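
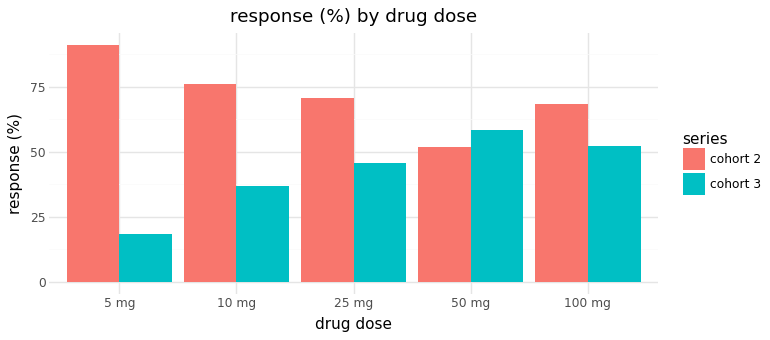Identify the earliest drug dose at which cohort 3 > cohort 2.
50 mg

25 mg: cohort 3 ≈ 50 vs cohort 2 ≈ 70 (not yet); 50 mg: cohort 3 ≈ 60 vs cohort 2 ≈ 50 (first crossover).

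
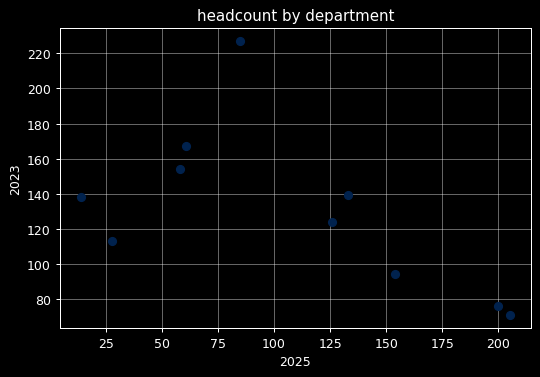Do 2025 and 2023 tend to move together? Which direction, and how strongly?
negative, moderate

Points are negatively correlated; moderate (|r| ≈ 0.6).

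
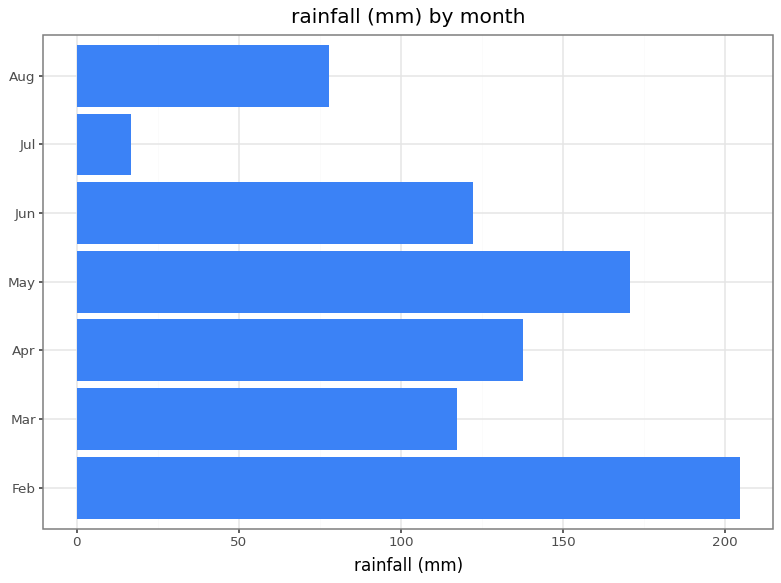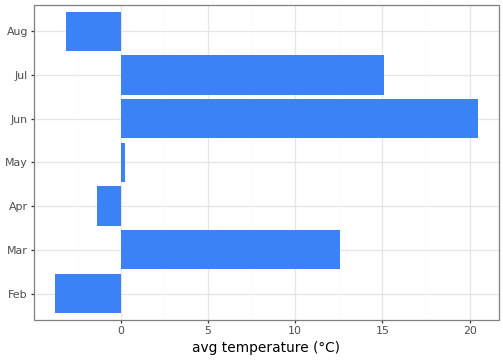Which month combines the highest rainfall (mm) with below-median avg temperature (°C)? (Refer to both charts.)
Chart 2 median avg temperature (°C) ≈ 0; below-median months: Feb, Apr, Aug. Among those, Feb has the highest rainfall (mm) (≈ 200).

Feb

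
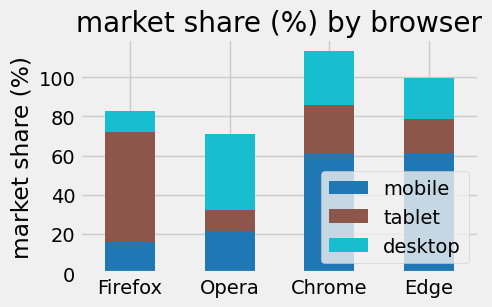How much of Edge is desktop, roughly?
≈ 20

desktop top ≈ 100, bottom ≈ 80; segment ≈ 20.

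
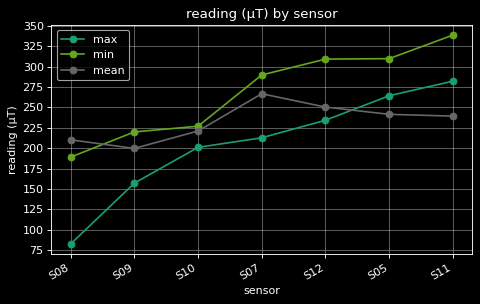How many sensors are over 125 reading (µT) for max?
6

Above 125: S09, S10, S07, S12, S05, S11.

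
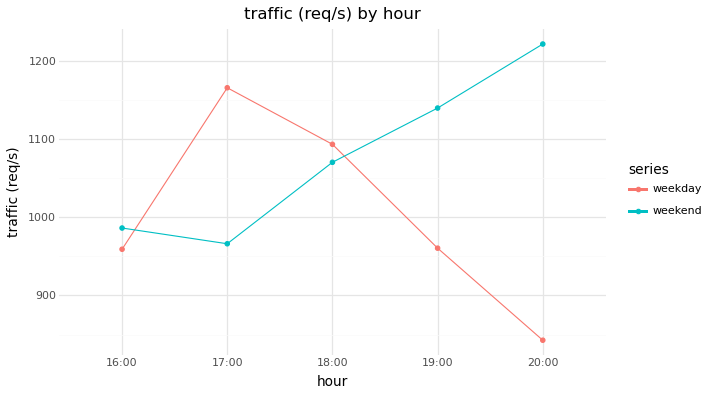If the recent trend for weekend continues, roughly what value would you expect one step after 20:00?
≈ 1275

Last three: 1050, 1150, 1200 → slope ≈ 75/step → next ≈ 1275.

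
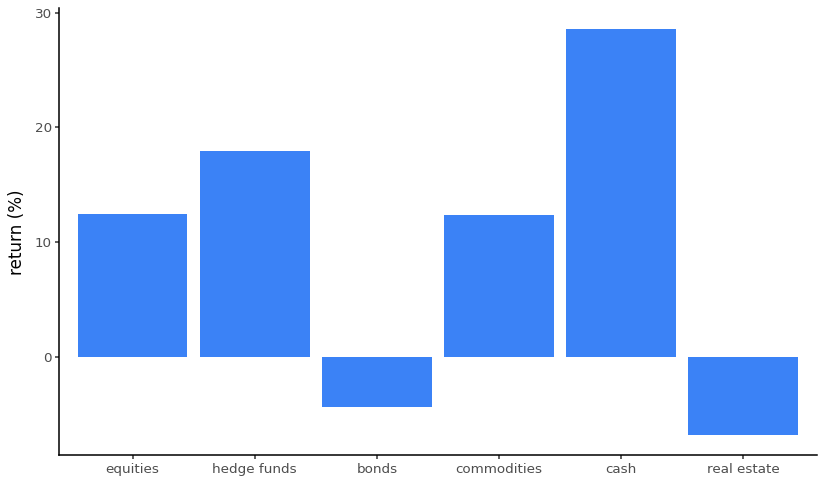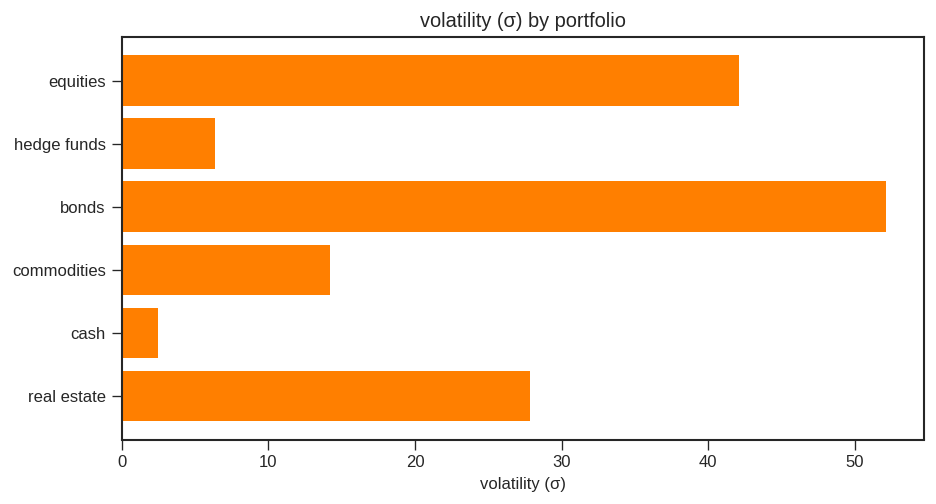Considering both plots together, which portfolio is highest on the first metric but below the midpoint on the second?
Chart 2 median volatility (σ) ≈ 20; below-median portfolios: hedge funds, commodities, cash. Among those, cash has the highest return (%) (≈ 30).

cash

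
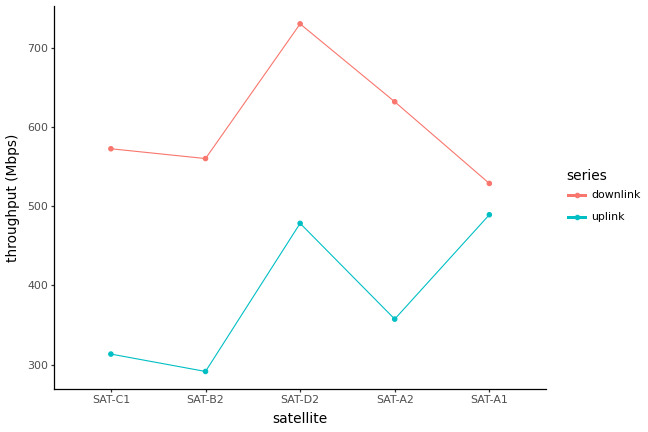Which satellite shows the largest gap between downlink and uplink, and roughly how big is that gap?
SAT-A2, ≈ 300 Mbps

SAT-A2: downlink ≈ 650, uplink ≈ 350 → gap ≈ 300. Next-largest (SAT-B2) is only ≈ 250.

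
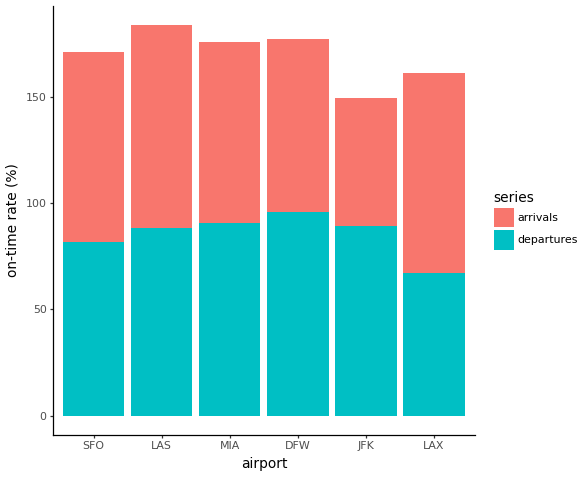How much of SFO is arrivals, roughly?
arrivals top ≈ 180, bottom ≈ 80; segment ≈ 100.

≈ 100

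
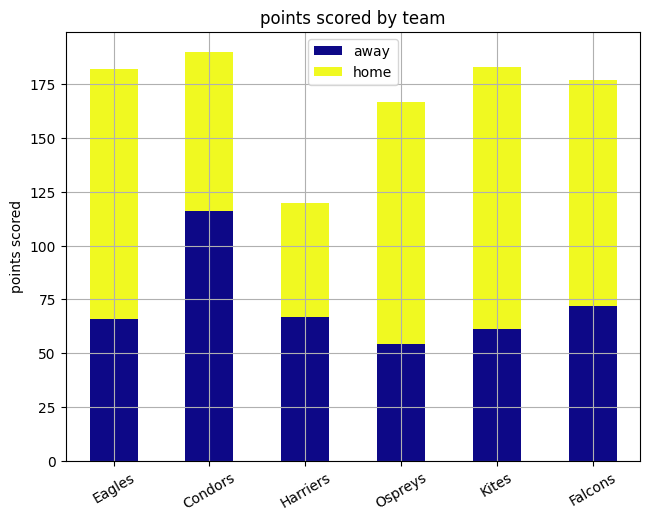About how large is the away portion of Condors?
away top ≈ 120, bottom ≈ 0; segment ≈ 120.

≈ 120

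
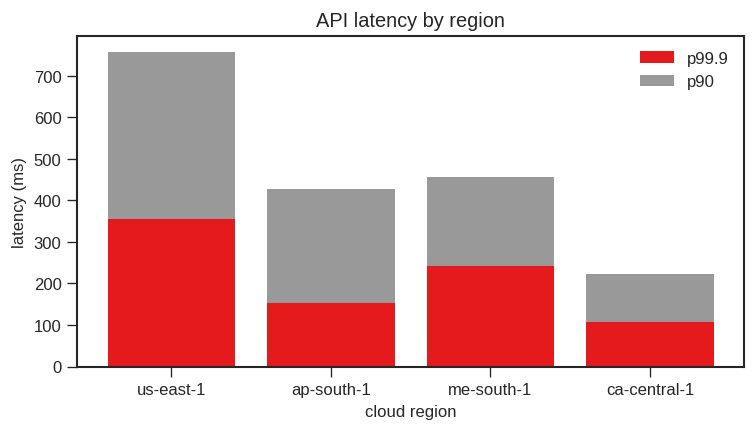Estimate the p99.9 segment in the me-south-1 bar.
≈ 200

p99.9 top ≈ 200, bottom ≈ 0; segment ≈ 200.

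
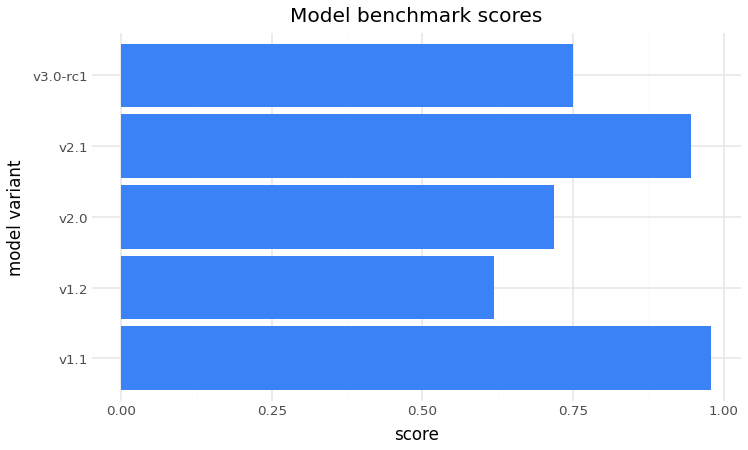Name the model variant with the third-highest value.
Top 4: v1.1 ≈ 1.0, v2.1 ≈ 0.9, v3.0-rc1 ≈ 0.8, v2.0 ≈ 0.7.

v3.0-rc1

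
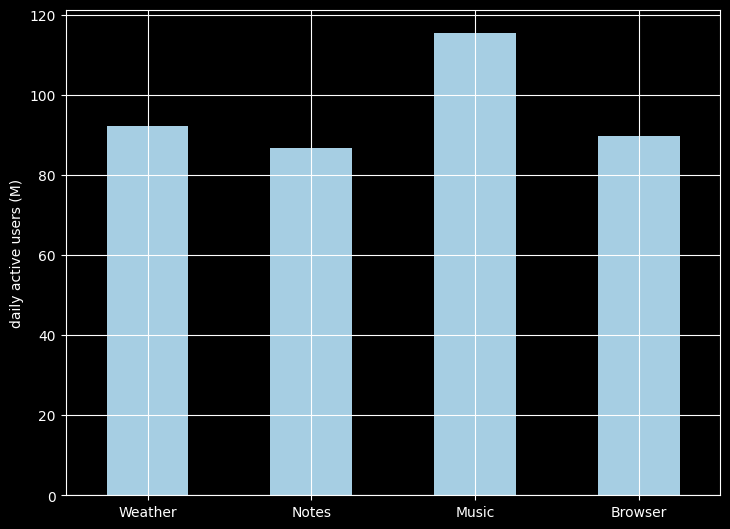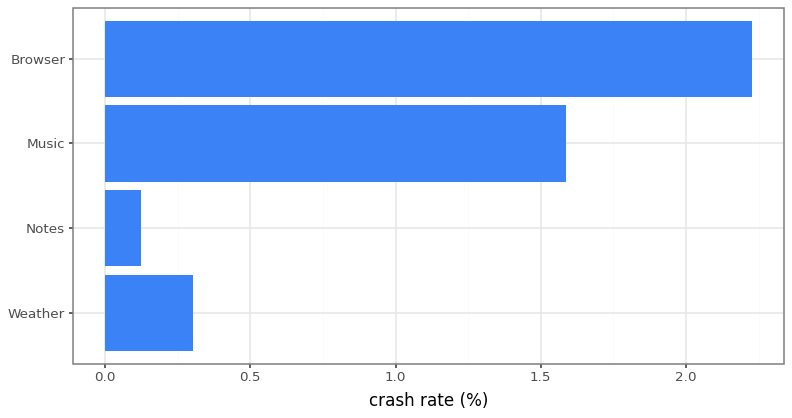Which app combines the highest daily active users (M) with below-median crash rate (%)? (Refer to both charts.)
Chart 2 median crash rate (%) ≈ 1; below-median apps: Weather, Notes. Among those, Weather has the highest daily active users (M) (≈ 100).

Weather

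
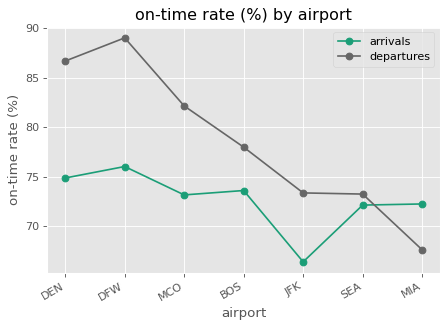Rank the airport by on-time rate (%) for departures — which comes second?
Top 3 for departures: DFW ≈ 90, DEN ≈ 86, MCO ≈ 82.

DEN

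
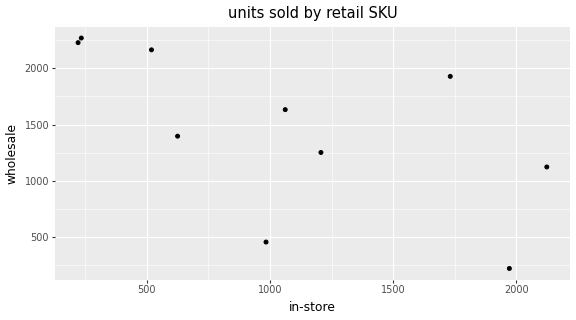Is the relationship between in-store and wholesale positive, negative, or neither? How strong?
negative, moderate

Points are negatively correlated; moderate (|r| ≈ 0.6).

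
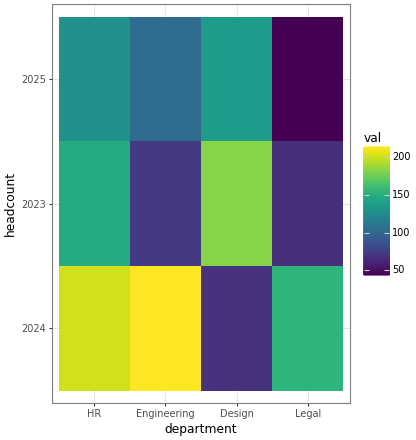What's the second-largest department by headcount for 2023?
HR

Top 3 for 2023: Design ≈ 180, HR ≈ 140, Engineering ≈ 80.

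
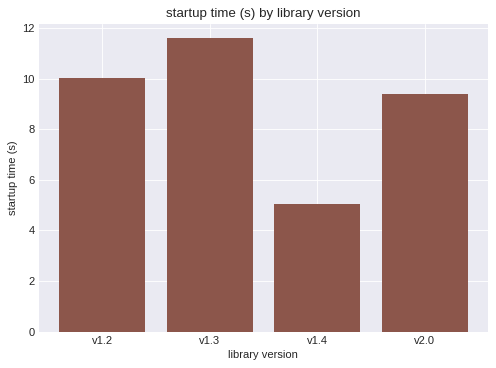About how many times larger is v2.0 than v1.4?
v2.0 ≈ 9, v1.4 ≈ 5; 9/5 ≈ 1.8.

≈ 1.8×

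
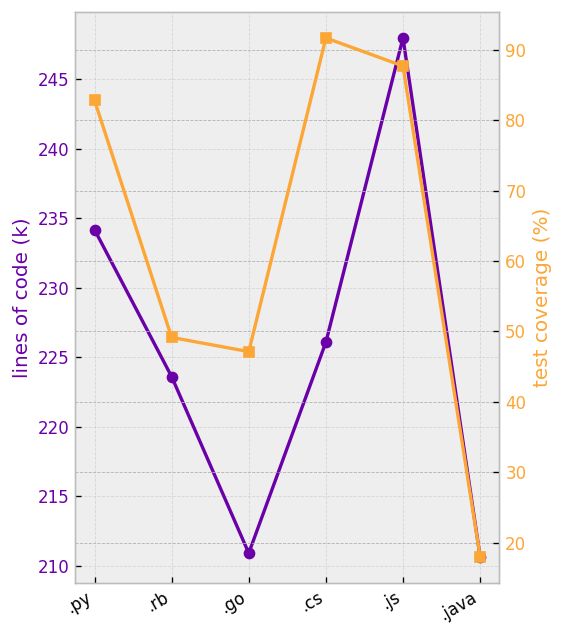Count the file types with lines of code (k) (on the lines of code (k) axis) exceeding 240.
Above 240: .js.

1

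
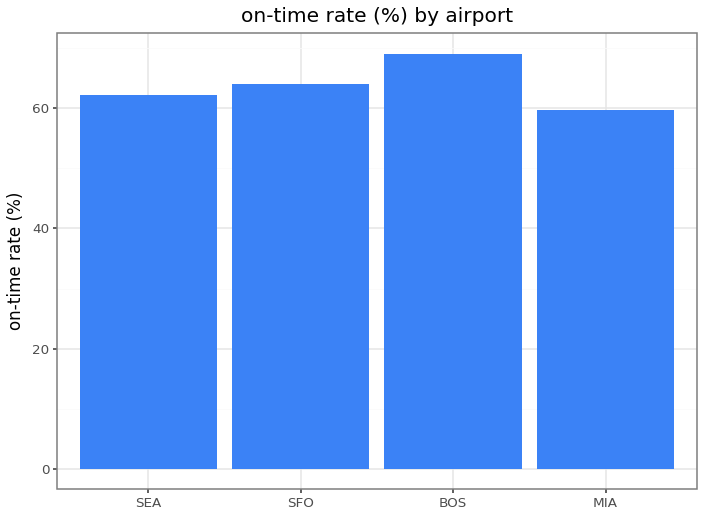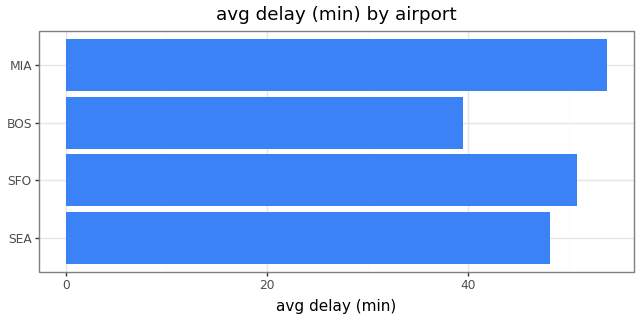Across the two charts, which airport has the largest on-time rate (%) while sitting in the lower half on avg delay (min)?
Chart 2 median avg delay (min) ≈ 50; below-median airports: SEA, BOS. Among those, BOS has the highest on-time rate (%) (≈ 70).

BOS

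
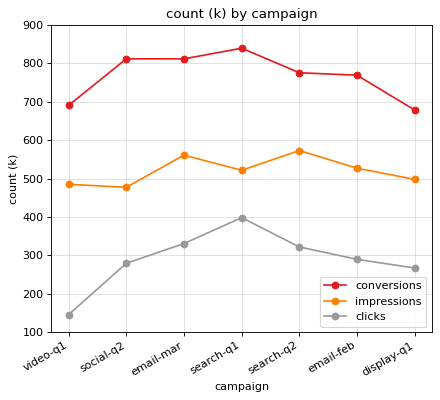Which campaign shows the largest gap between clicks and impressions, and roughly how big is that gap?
video-q1, ≈ 400 k

video-q1: clicks ≈ 100, impressions ≈ 500 → gap ≈ 400. Next-largest (search-q2) is only ≈ 300.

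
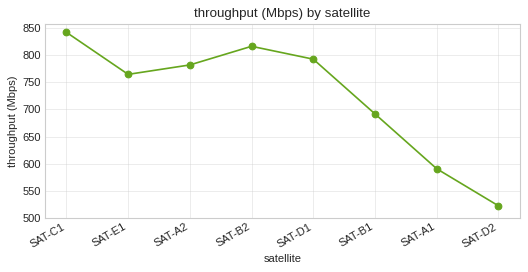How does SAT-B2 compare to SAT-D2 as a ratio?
SAT-B2 ≈ 800, SAT-D2 ≈ 500; 800/500 ≈ 1.6.

≈ 1.6×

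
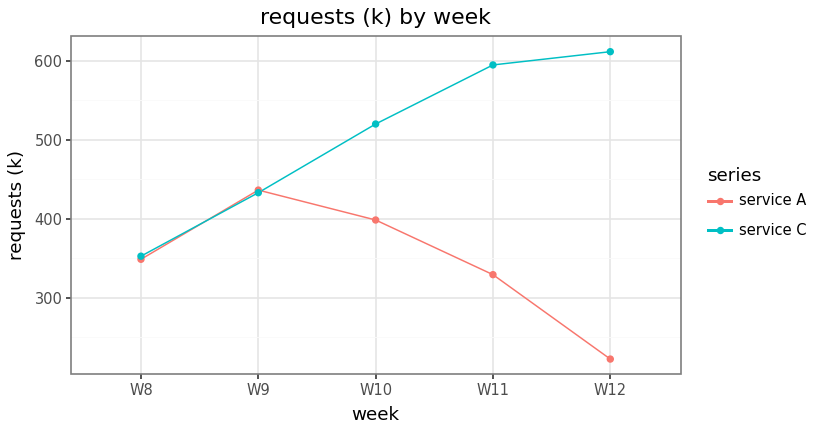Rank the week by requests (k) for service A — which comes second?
Top 3 for service A: W9 ≈ 450, W10 ≈ 400, W8 ≈ 350.

W10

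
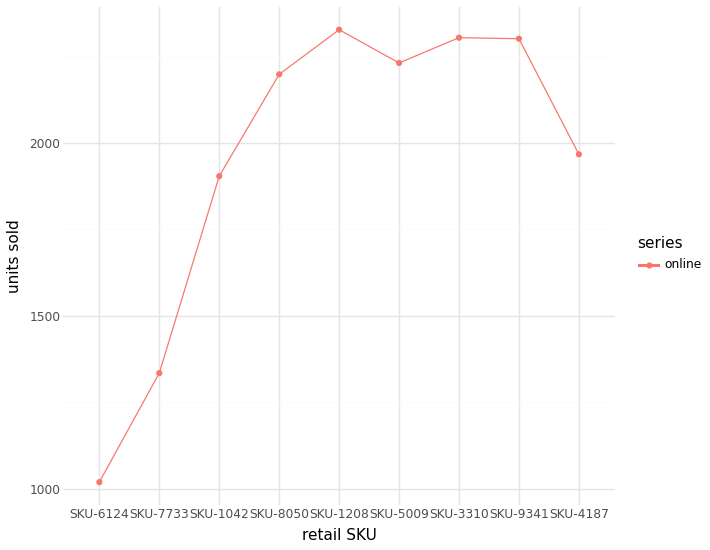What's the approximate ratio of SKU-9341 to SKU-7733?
SKU-9341 ≈ 2400, SKU-7733 ≈ 1400; 2400/1400 ≈ 1.71.

≈ 1.71×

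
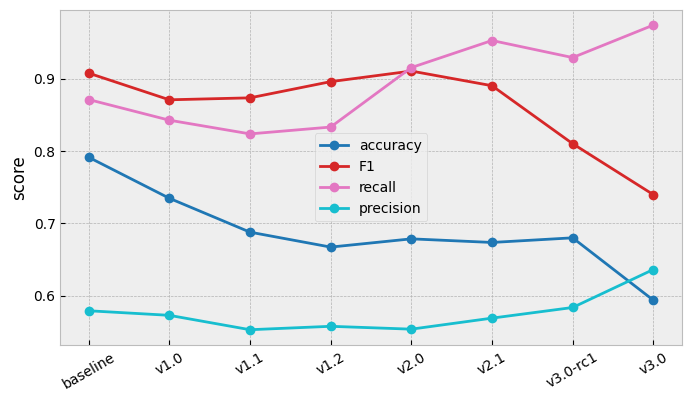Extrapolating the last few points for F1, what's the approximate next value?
Last three: 0.90, 0.80, 0.75 → slope ≈ -0.075/step → next ≈ 0.675.

≈ 0.675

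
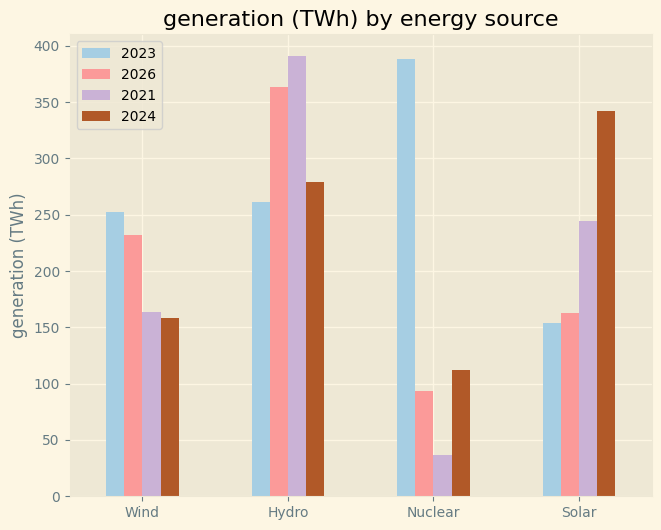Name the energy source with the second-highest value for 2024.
Top 3 for 2024: Solar ≈ 350, Hydro ≈ 300, Wind ≈ 150.

Hydro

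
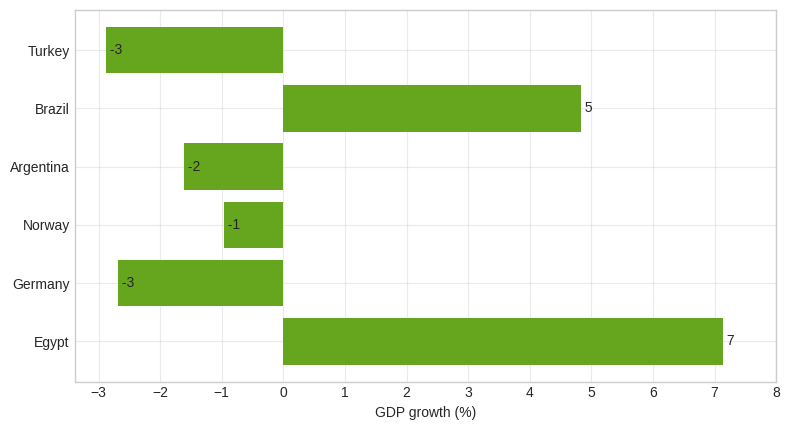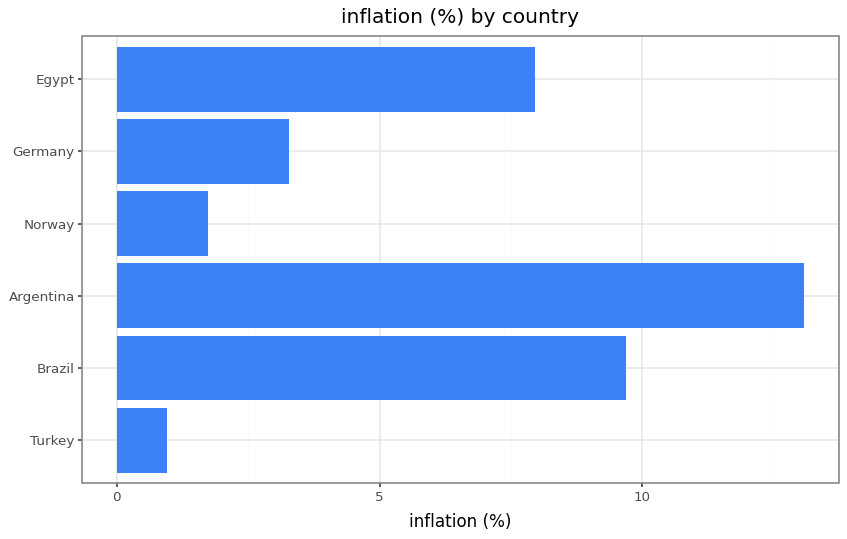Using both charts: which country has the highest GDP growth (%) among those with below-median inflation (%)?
Norway

Chart 2 median inflation (%) ≈ 6; below-median countries: Turkey, Norway, Germany. Among those, Norway has the highest GDP growth (%) (≈ -1).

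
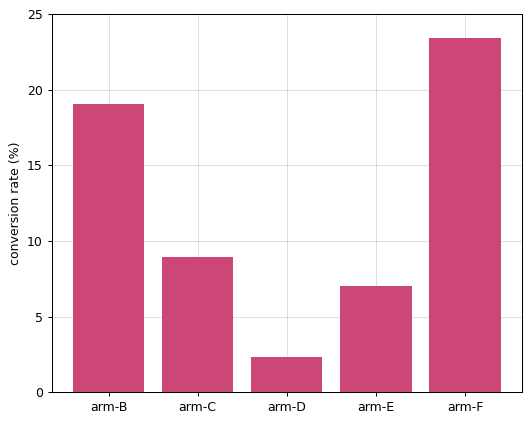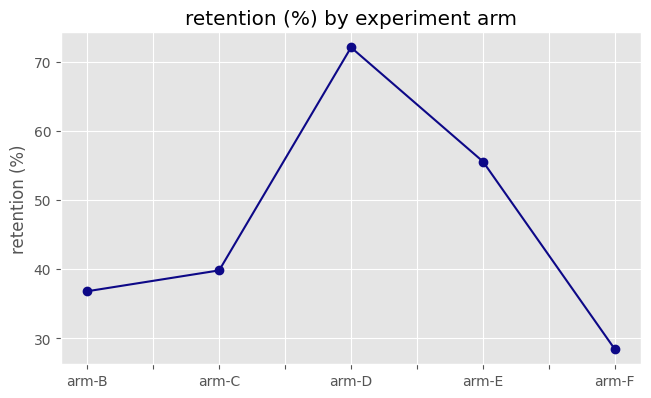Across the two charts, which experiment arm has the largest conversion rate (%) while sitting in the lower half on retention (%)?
Chart 2 median retention (%) ≈ 40; below-median experiment arms: arm-B, arm-F. Among those, arm-F has the highest conversion rate (%) (≈ 25).

arm-F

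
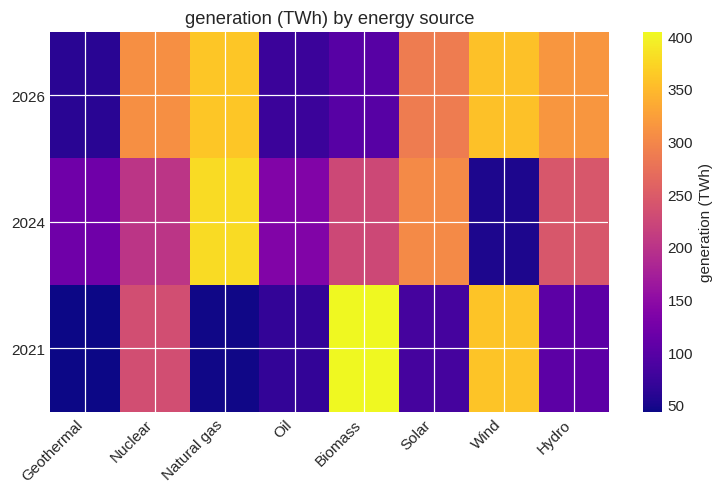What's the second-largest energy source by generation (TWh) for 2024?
Top 3 for 2024: Natural gas ≈ 400, Solar ≈ 300, Hydro ≈ 250.

Solar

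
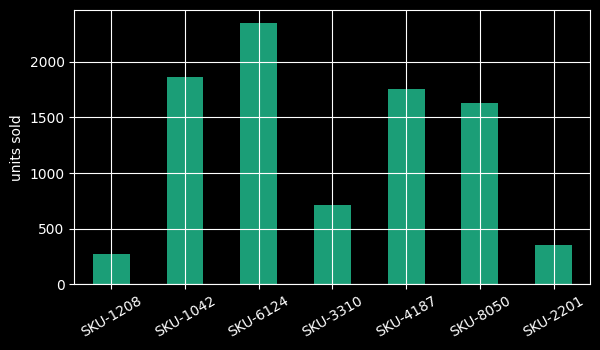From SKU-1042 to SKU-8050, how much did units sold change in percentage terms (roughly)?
≈ -11.1%

SKU-1042 ≈ 1800, SKU-8050 ≈ 1600; (1600 − 1800) / 1800 ≈ -11.1%.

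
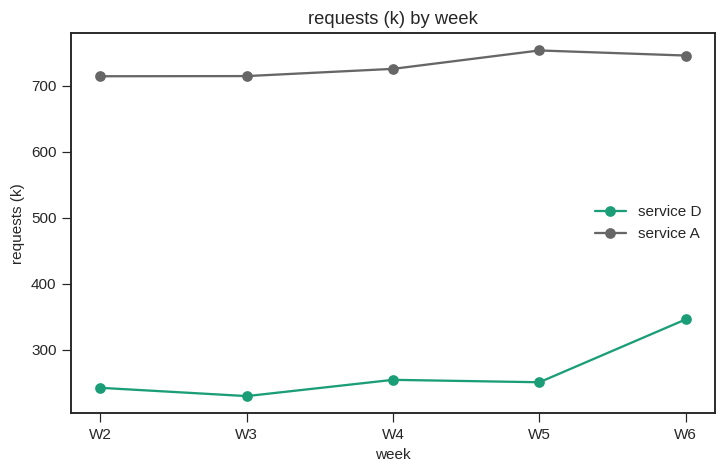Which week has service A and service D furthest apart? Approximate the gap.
W5, ≈ 500 k

W5: service A ≈ 750, service D ≈ 250 → gap ≈ 500. Next-largest (W3) is only ≈ 450.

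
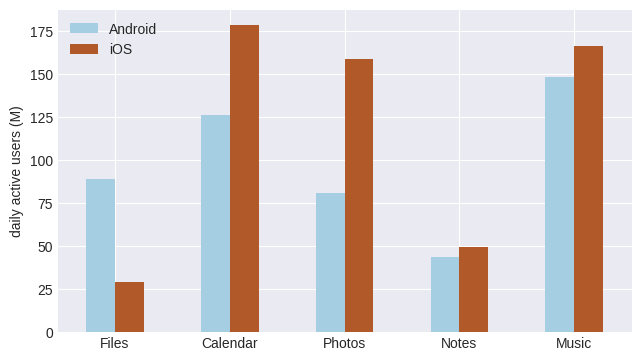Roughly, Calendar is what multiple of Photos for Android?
Calendar ≈ 120, Photos ≈ 80; 120/80 ≈ 1.5.

≈ 1.5×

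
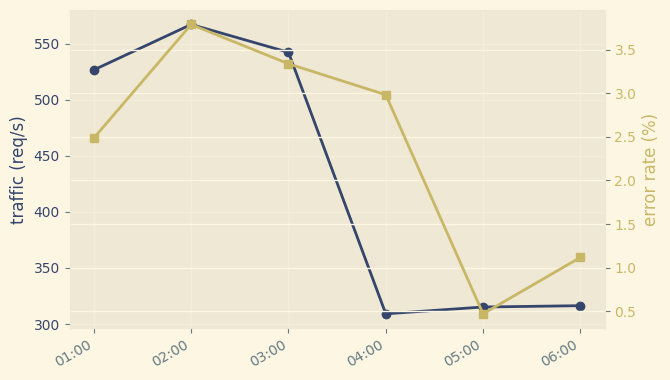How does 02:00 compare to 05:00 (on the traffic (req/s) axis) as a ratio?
02:00 ≈ 575, 05:00 ≈ 325; 575/325 ≈ 1.77.

≈ 1.77×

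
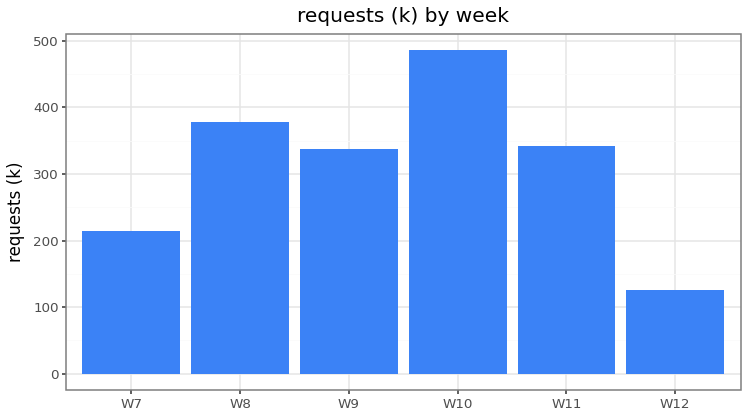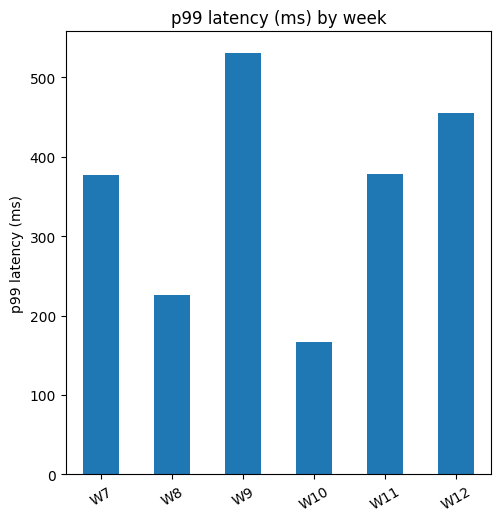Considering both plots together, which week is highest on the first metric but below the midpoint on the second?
W10

Chart 2 median p99 latency (ms) ≈ 400; below-median weeks: W7, W8, W10. Among those, W10 has the highest requests (k) (≈ 500).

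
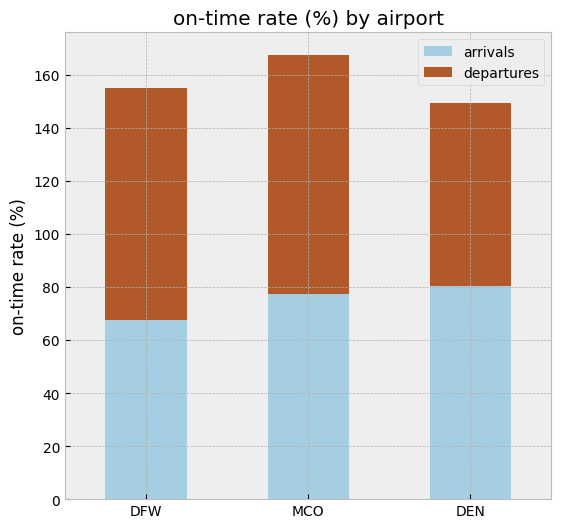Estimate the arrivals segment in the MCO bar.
arrivals top ≈ 80, bottom ≈ 0; segment ≈ 80.

≈ 80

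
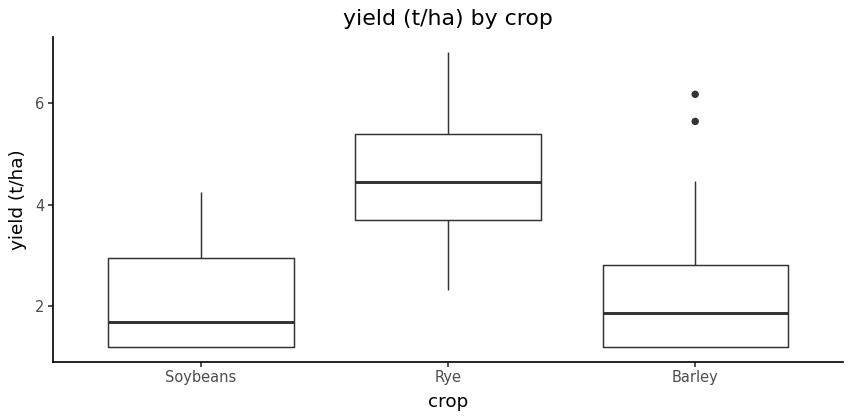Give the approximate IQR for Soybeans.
≈ 2.0

Q3 ≈ 3.0, Q1 ≈ 1.0; IQR ≈ 2.0.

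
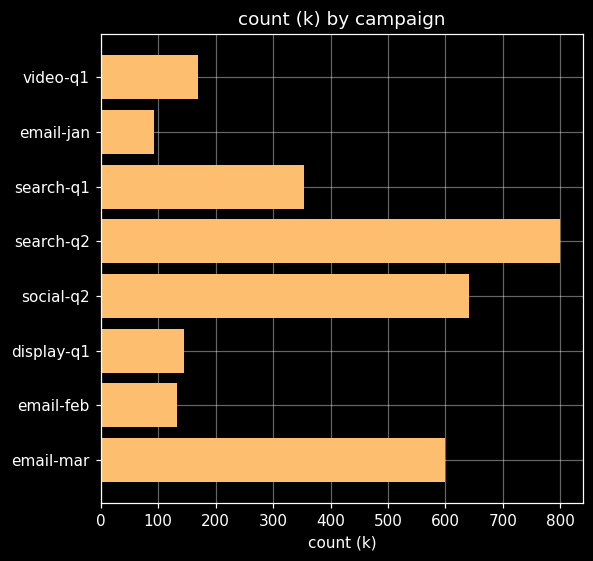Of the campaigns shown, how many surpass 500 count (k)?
3

Above 500: search-q2, social-q2, email-mar.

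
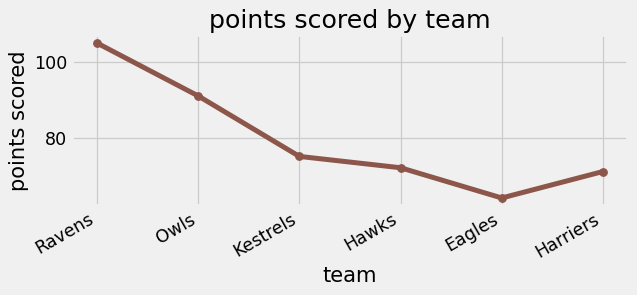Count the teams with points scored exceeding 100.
Above 100: Ravens.

1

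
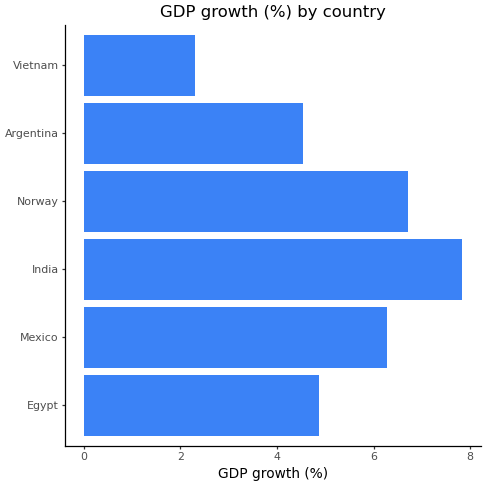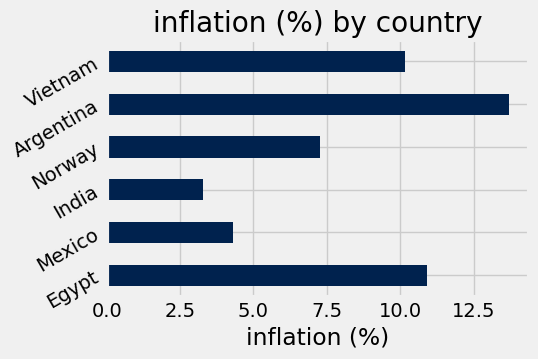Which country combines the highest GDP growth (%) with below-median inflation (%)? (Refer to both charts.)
Chart 2 median inflation (%) ≈ 8; below-median countries: Mexico, India, Norway. Among those, India has the highest GDP growth (%) (≈ 8).

India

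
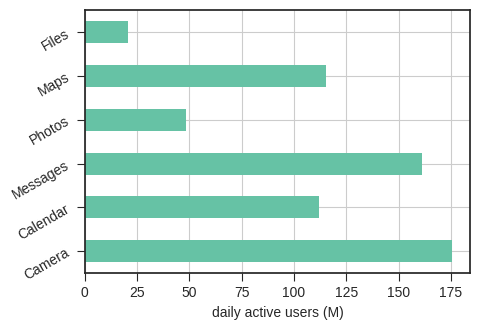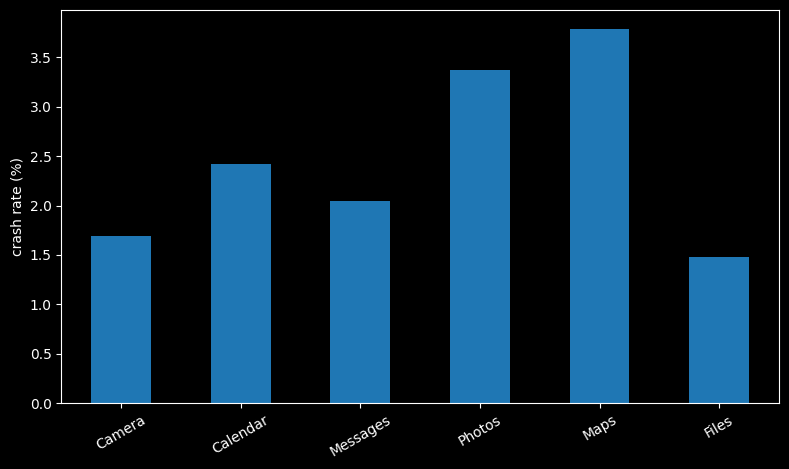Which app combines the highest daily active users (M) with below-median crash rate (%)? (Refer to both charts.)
Chart 2 median crash rate (%) ≈ 2; below-median apps: Camera, Messages, Files. Among those, Camera has the highest daily active users (M) (≈ 180).

Camera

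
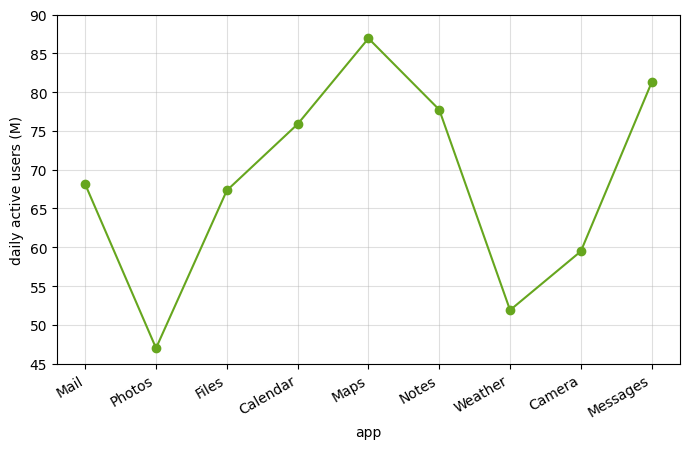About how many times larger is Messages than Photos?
≈ 1.78×

Messages ≈ 80, Photos ≈ 45; 80/45 ≈ 1.78.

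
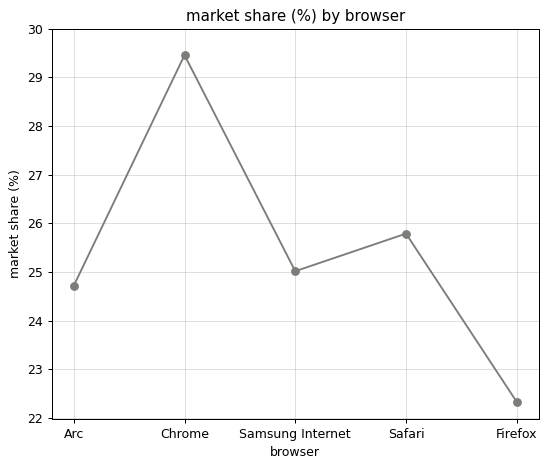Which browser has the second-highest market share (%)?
Safari

Top 3: Chrome ≈ 29, Safari ≈ 26, Samsung Internet ≈ 25.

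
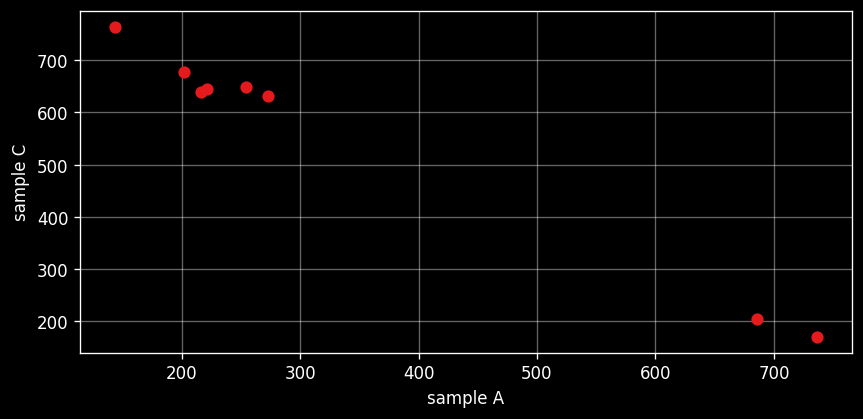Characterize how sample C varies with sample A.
Points are negatively correlated; strong (|r| ≈ 1.0).

negative, strong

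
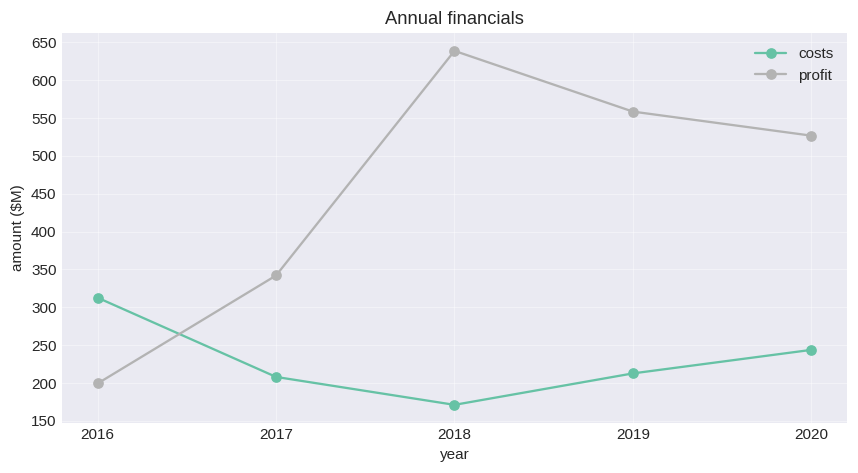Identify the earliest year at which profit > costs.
2016: profit ≈ 200 vs costs ≈ 300 (not yet); 2017: profit ≈ 350 vs costs ≈ 200 (first crossover).

2017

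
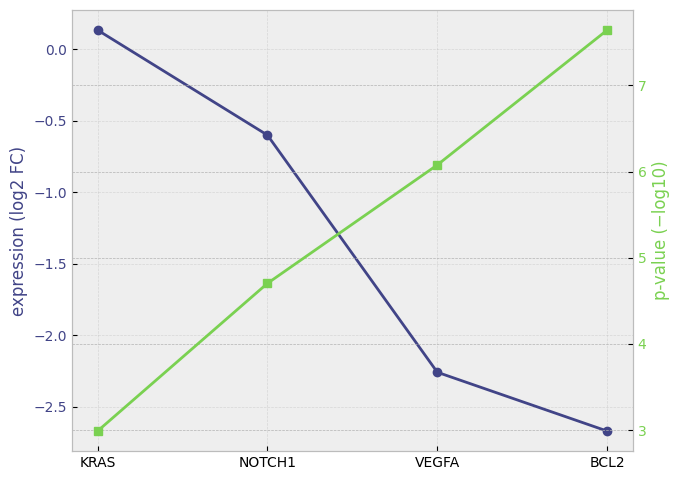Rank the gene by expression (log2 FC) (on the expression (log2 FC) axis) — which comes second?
Top 3 (on the expression (log2 FC) axis): KRAS ≈ 0.0, NOTCH1 ≈ -0.5, VEGFA ≈ -2.5.

NOTCH1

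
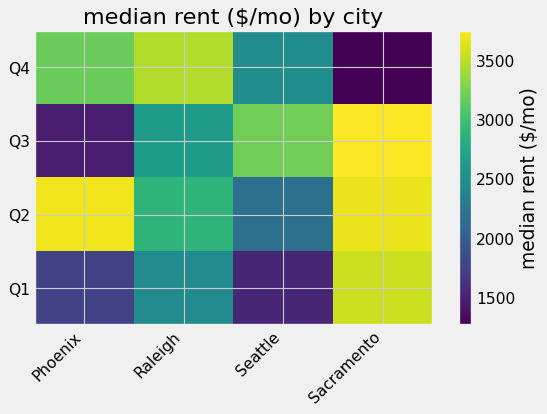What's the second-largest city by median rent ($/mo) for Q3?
Top 3 for Q3: Sacramento ≈ 4000, Seattle ≈ 3000, Raleigh ≈ 2500.

Seattle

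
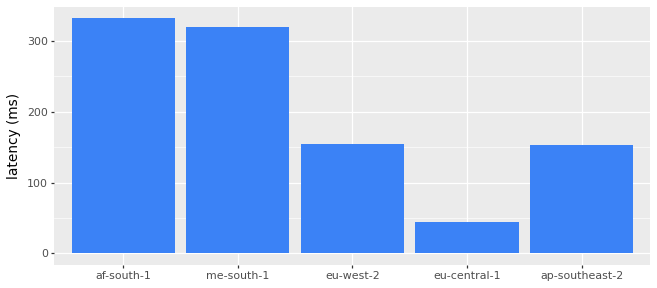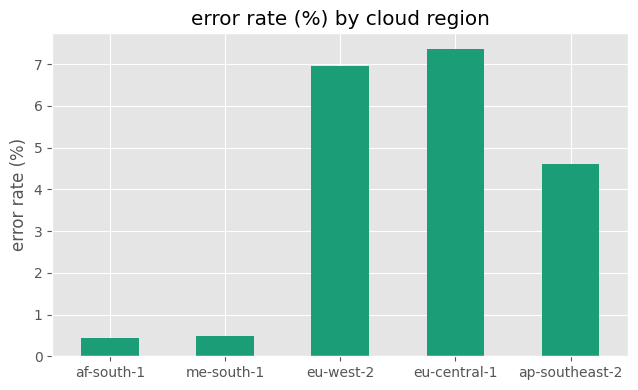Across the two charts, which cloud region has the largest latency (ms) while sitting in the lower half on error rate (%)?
af-south-1

Chart 2 median error rate (%) ≈ 5; below-median cloud regions: af-south-1, me-south-1. Among those, af-south-1 has the highest latency (ms) (≈ 350).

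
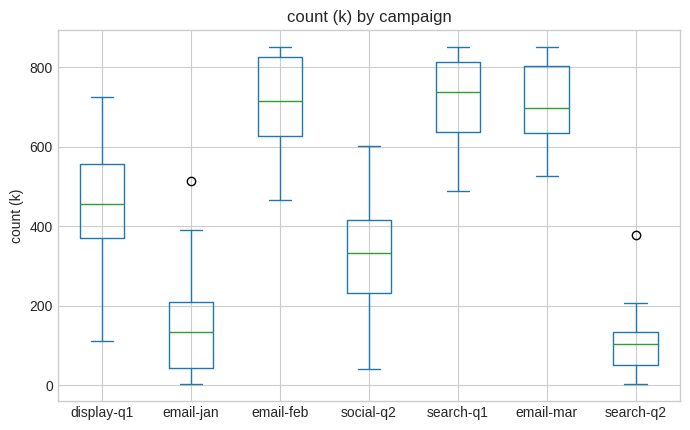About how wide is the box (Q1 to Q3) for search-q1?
≈ 200

Q3 ≈ 800, Q1 ≈ 600; IQR ≈ 200.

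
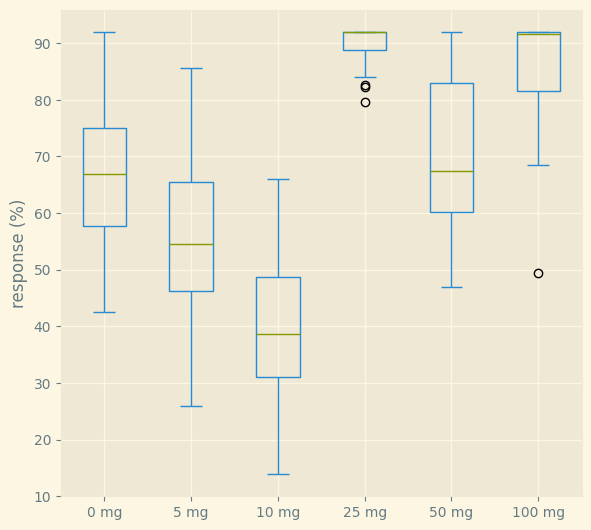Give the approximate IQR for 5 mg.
Q3 ≈ 65, Q1 ≈ 45; IQR ≈ 20.

≈ 20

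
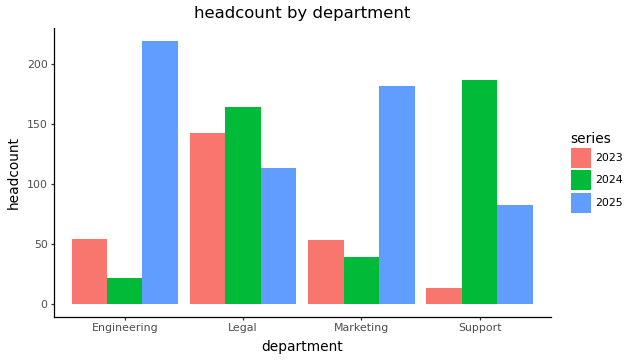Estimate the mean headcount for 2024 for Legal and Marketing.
(160 + 40) / 2 ≈ 100.

≈ 100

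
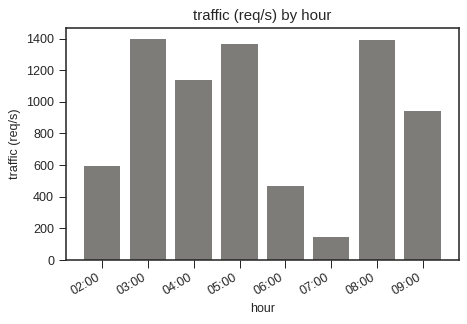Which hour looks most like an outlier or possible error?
07:00 ≈ 200; the rest sit between ≈ 400 and ≈ 1400.

07:00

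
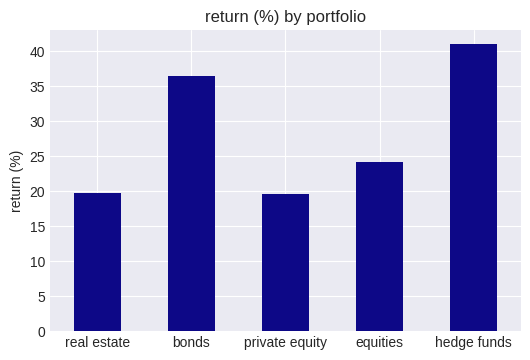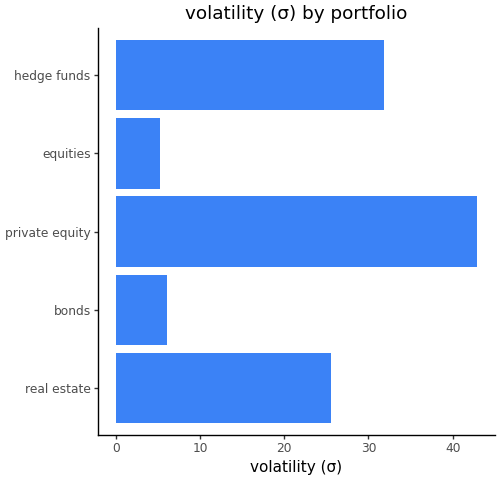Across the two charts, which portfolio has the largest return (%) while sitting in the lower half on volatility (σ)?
Chart 2 median volatility (σ) ≈ 25; below-median portfolios: bonds, equities. Among those, bonds has the highest return (%) (≈ 35).

bonds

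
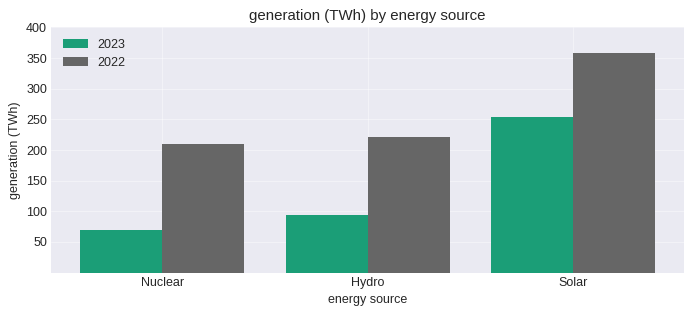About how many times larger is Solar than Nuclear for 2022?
≈ 1.75×

Solar ≈ 350, Nuclear ≈ 200; 350/200 ≈ 1.75.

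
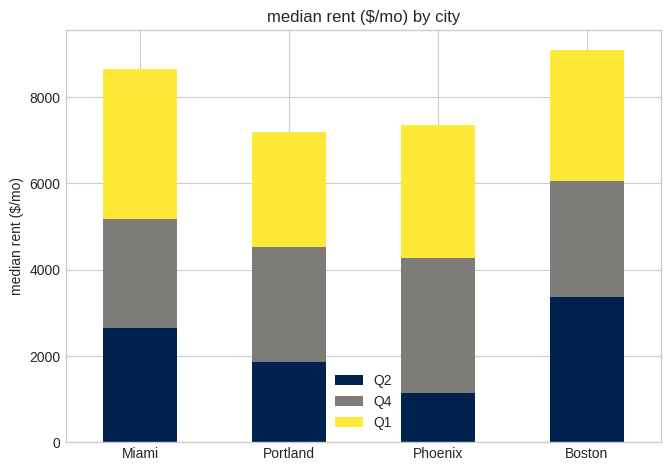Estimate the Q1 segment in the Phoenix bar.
≈ 3000

Q1 top ≈ 7000, bottom ≈ 4000; segment ≈ 3000.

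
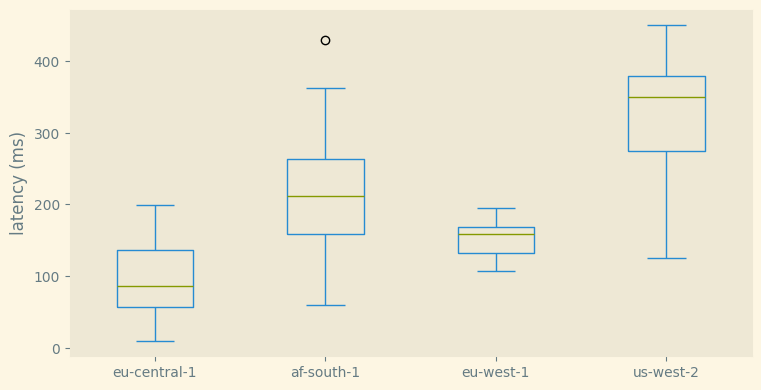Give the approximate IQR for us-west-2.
Q3 ≈ 380, Q1 ≈ 280; IQR ≈ 100.

≈ 100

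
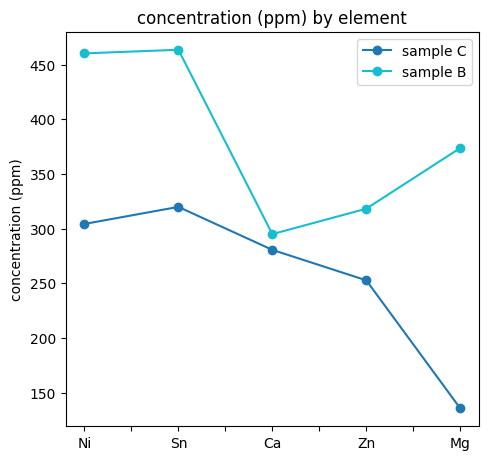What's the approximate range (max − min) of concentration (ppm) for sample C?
Max Sn ≈ 300, min Mg ≈ 150; range ≈ 150.

≈ 150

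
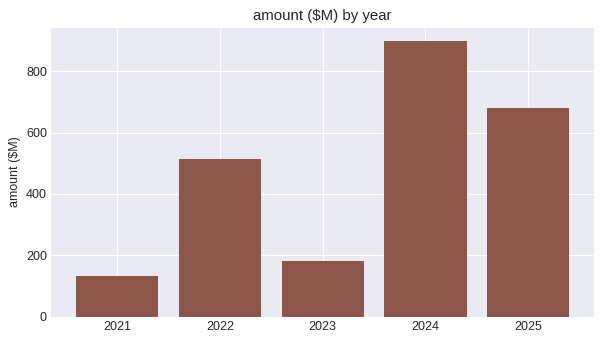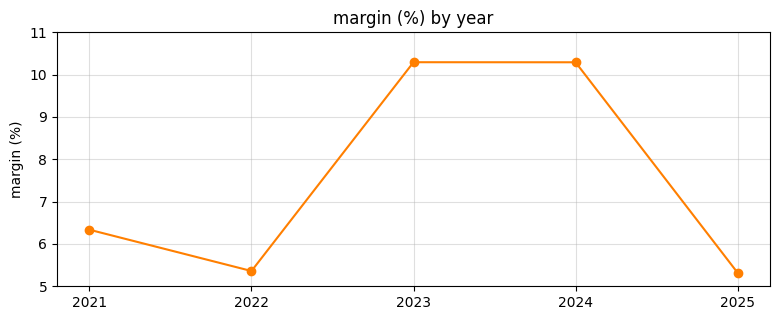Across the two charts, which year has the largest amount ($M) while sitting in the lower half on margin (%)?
Chart 2 median margin (%) ≈ 6; below-median years: 2022, 2025. Among those, 2025 has the highest amount ($M) (≈ 700).

2025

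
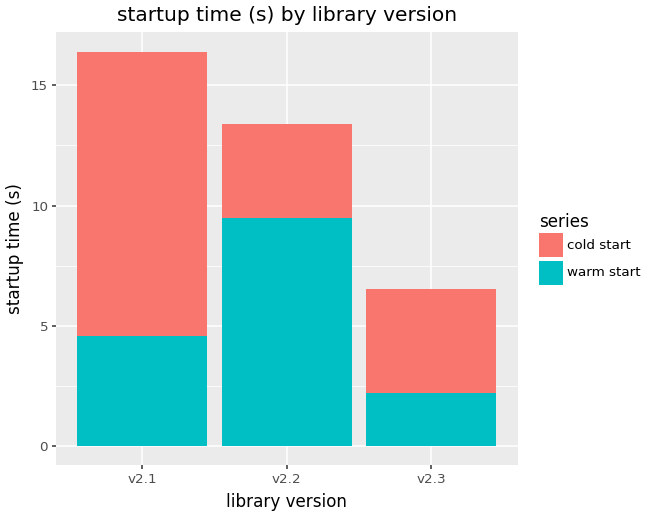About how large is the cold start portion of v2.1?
≈ 12

cold start top ≈ 16, bottom ≈ 4; segment ≈ 12.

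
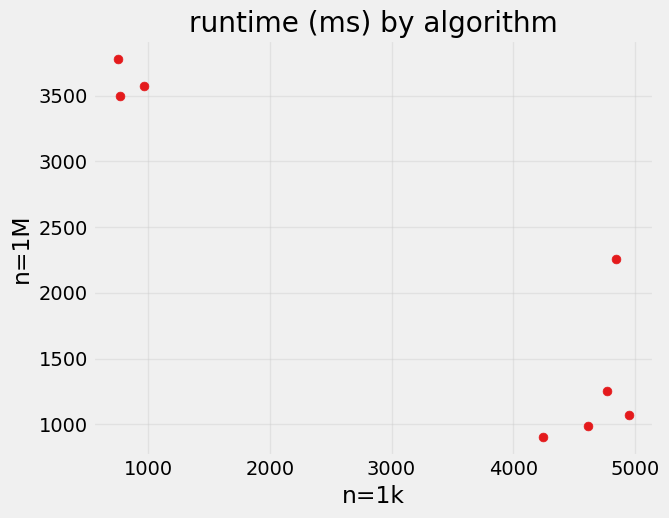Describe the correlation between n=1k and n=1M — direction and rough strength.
Points are negatively correlated; strong (|r| ≈ 0.9).

negative, strong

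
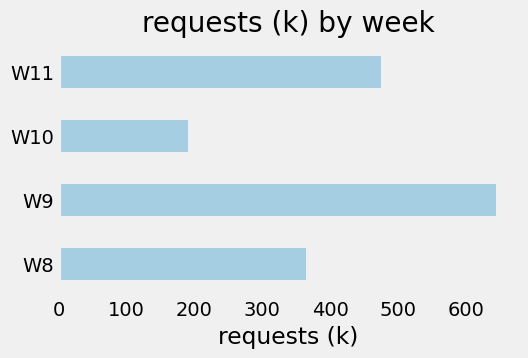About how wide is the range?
Max W9 ≈ 600, min W10 ≈ 200; range ≈ 400.

≈ 400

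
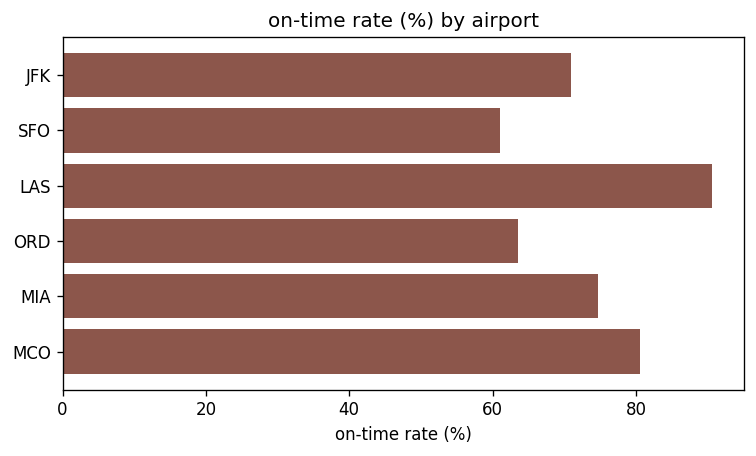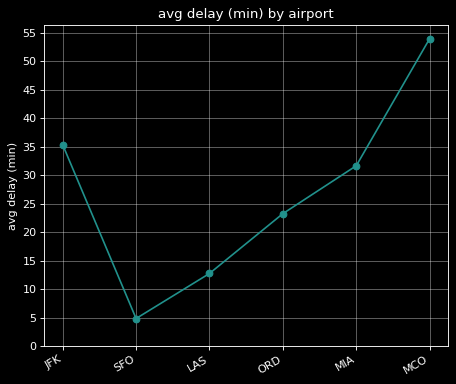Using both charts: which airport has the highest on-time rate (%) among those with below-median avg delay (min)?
LAS

Chart 2 median avg delay (min) ≈ 25; below-median airports: SFO, LAS, ORD. Among those, LAS has the highest on-time rate (%) (≈ 90).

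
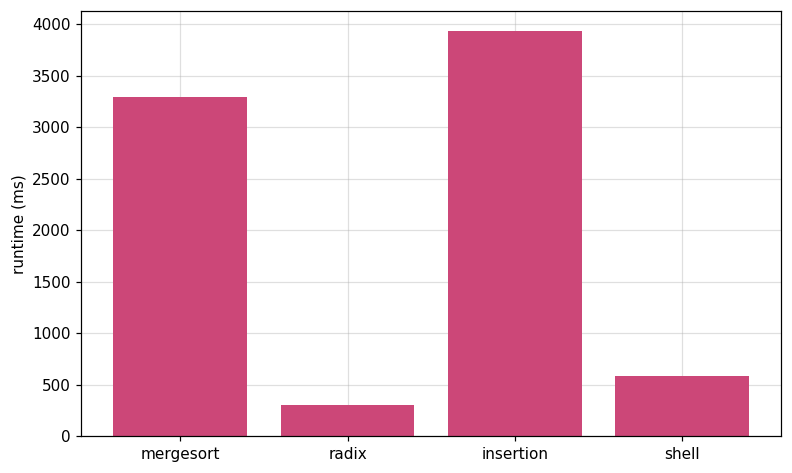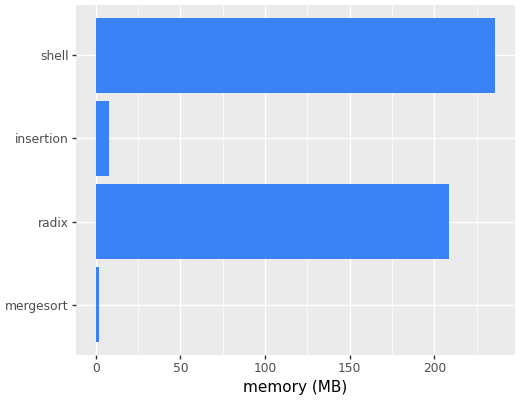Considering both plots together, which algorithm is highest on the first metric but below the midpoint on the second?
insertion

Chart 2 median memory (MB) ≈ 100; below-median algorithms: mergesort, insertion. Among those, insertion has the highest runtime (ms) (≈ 4000).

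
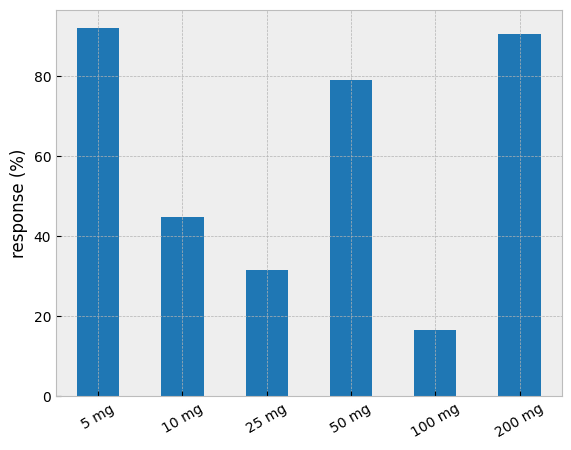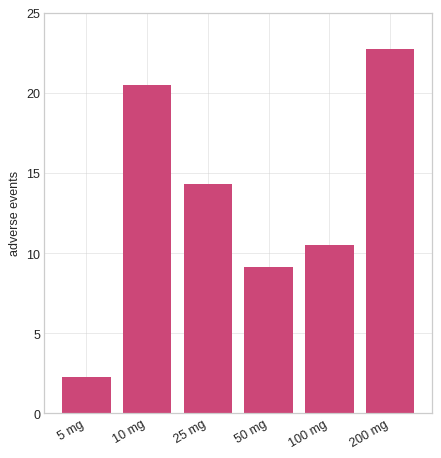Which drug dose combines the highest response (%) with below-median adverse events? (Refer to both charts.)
Chart 2 median adverse events ≈ 10; below-median drug doses: 5 mg, 50 mg, 100 mg. Among those, 5 mg has the highest response (%) (≈ 90).

5 mg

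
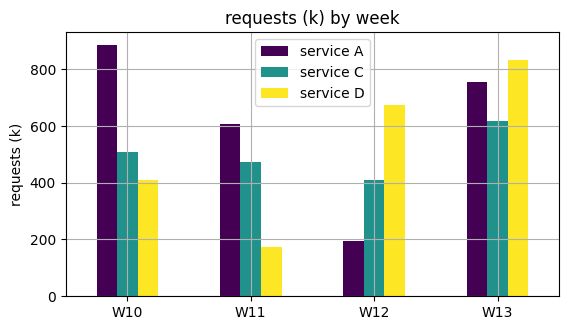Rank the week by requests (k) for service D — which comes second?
Top 3 for service D: W13 ≈ 800, W12 ≈ 700, W10 ≈ 400.

W12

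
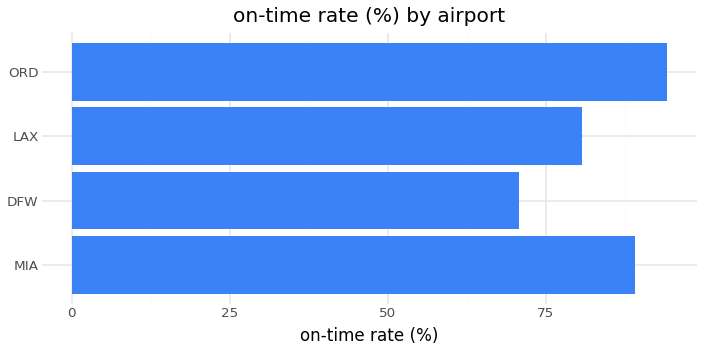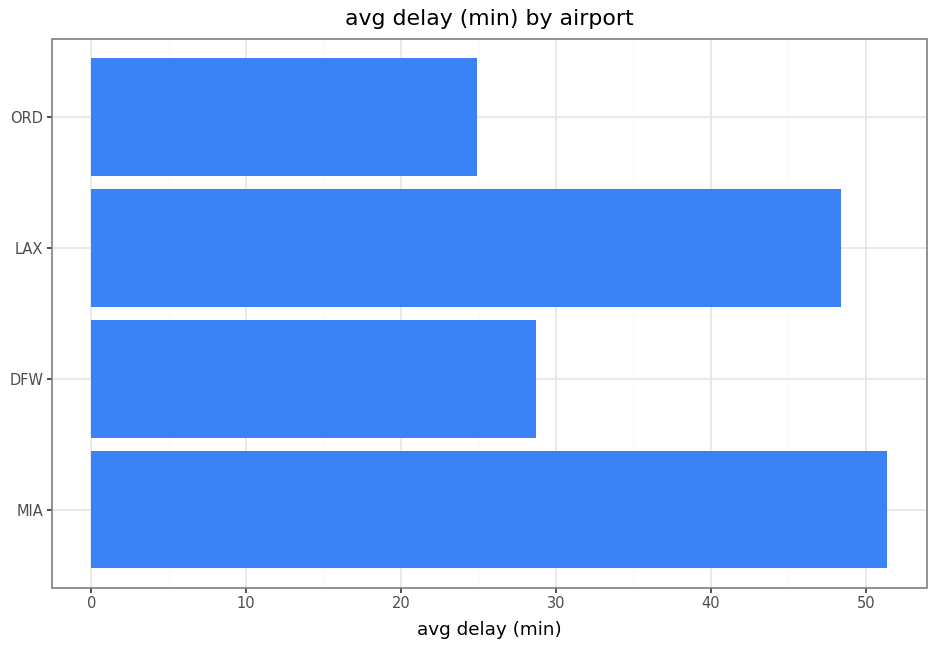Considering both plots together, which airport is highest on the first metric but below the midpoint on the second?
Chart 2 median avg delay (min) ≈ 40; below-median airports: DFW, ORD. Among those, ORD has the highest on-time rate (%) (≈ 90).

ORD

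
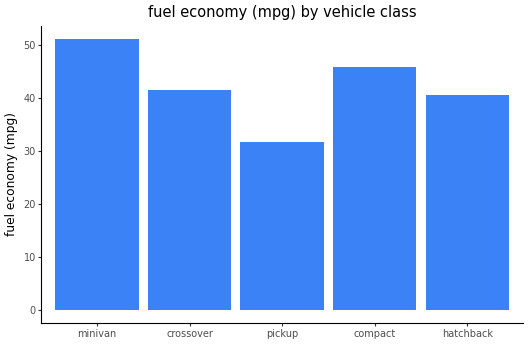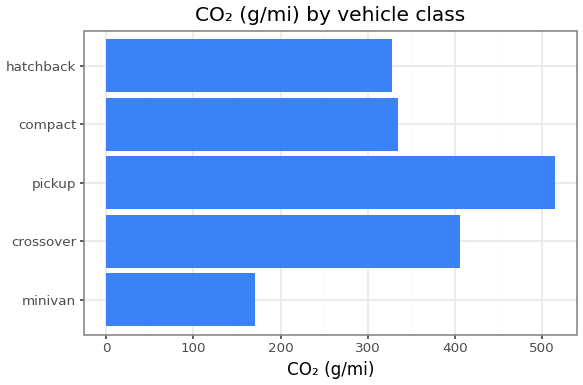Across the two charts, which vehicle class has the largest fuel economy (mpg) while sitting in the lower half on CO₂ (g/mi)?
Chart 2 median CO₂ (g/mi) ≈ 350; below-median vehicle classes: minivan, hatchback. Among those, minivan has the highest fuel economy (mpg) (≈ 50).

minivan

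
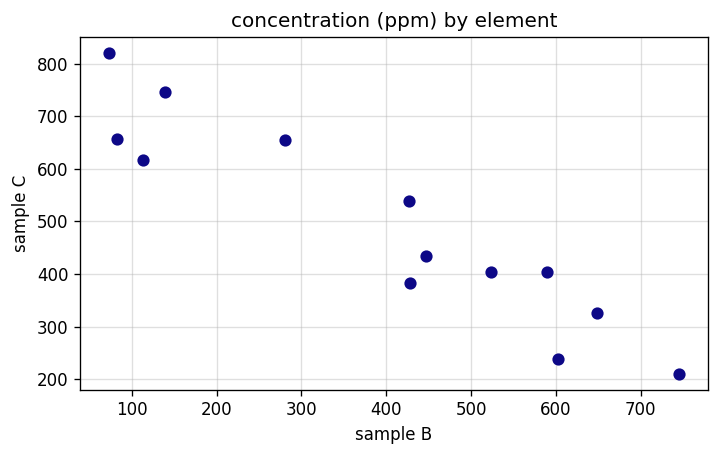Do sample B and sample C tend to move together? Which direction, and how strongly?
negative, strong

Points are negatively correlated; strong (|r| ≈ 0.9).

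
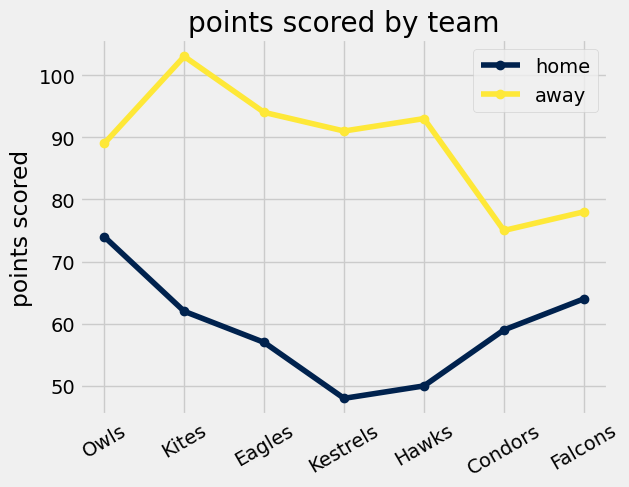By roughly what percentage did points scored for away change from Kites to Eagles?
≈ -9.5%

Kites ≈ 105, Eagles ≈ 95; (95 − 105) / 105 ≈ -9.5%.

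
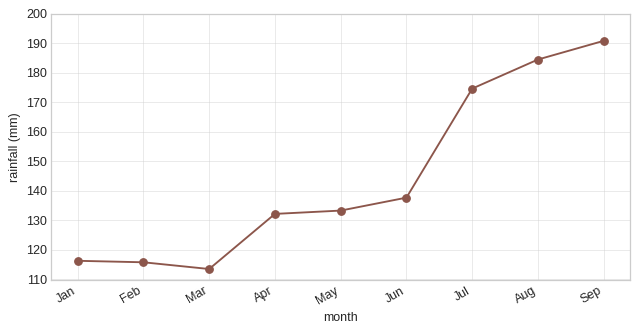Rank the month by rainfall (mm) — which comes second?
Top 3: Sep ≈ 190, Aug ≈ 180, Jul ≈ 170.

Aug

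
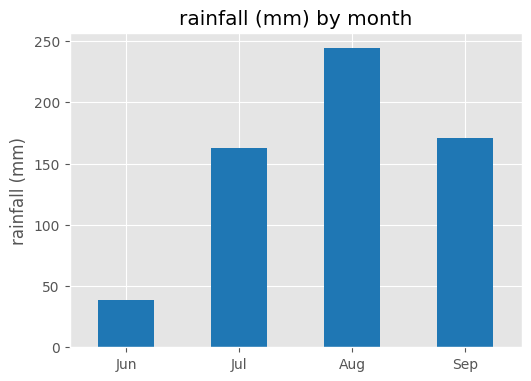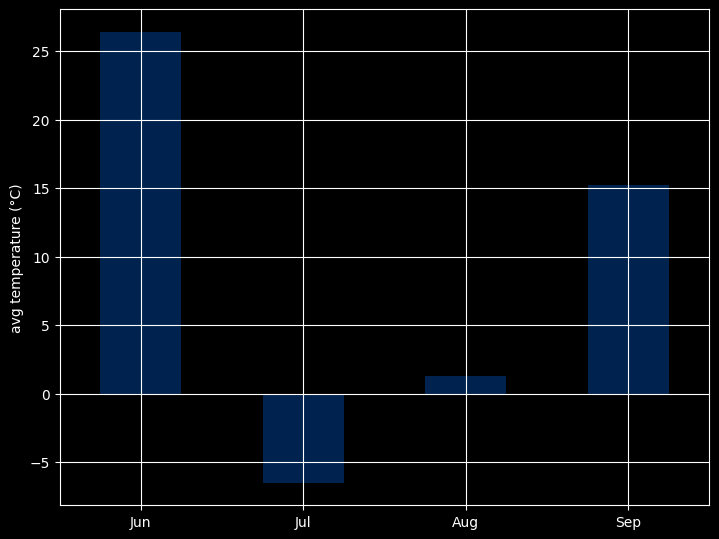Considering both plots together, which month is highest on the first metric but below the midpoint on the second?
Aug

Chart 2 median avg temperature (°C) ≈ 10; below-median months: Jul, Aug. Among those, Aug has the highest rainfall (mm) (≈ 250).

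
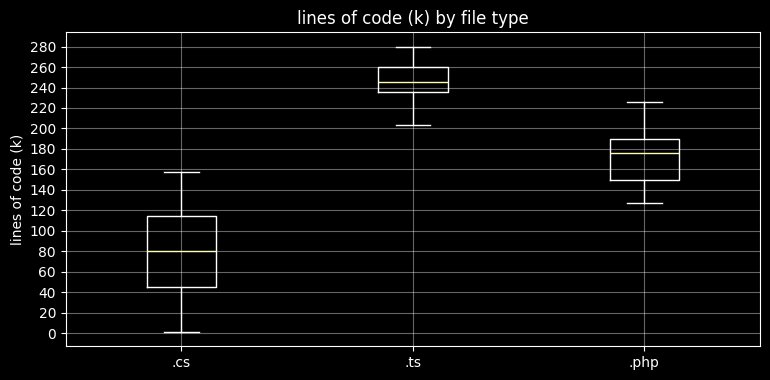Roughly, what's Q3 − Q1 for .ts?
Q3 ≈ 260, Q1 ≈ 240; IQR ≈ 20.

≈ 20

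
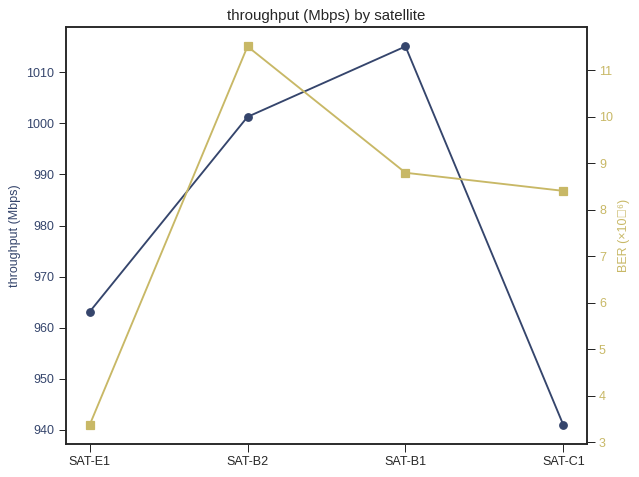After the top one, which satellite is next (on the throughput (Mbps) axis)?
Top 3 (on the throughput (Mbps) axis): SAT-B1 ≈ 1020, SAT-B2 ≈ 1000, SAT-E1 ≈ 960.

SAT-B2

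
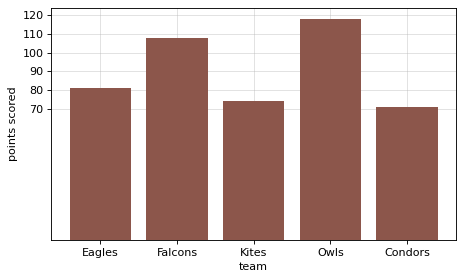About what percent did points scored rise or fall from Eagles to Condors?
≈ -12.5%

Eagles ≈ 80, Condors ≈ 70; (70 − 80) / 80 ≈ -12.5%.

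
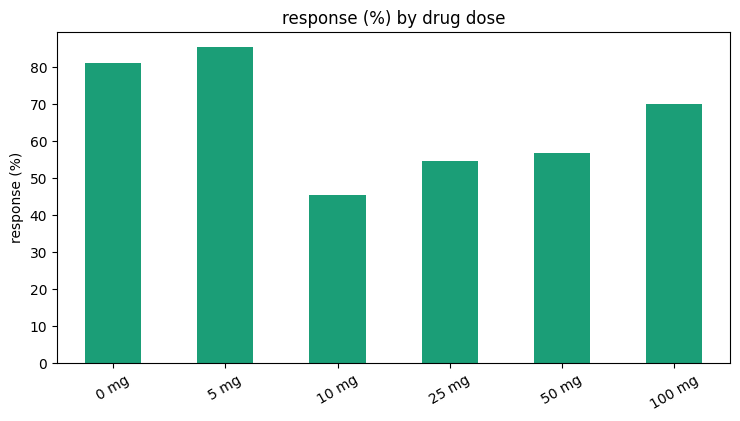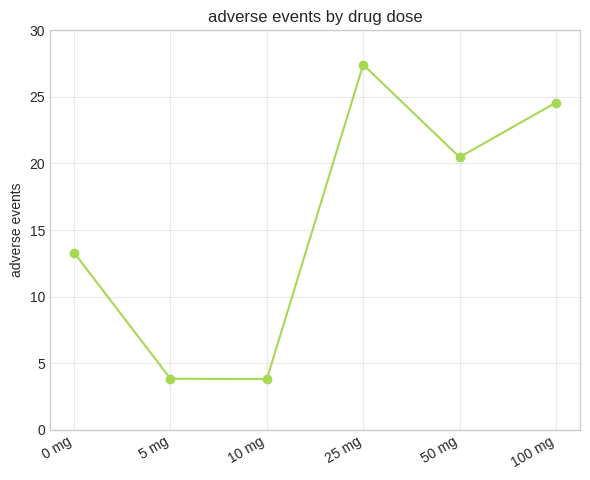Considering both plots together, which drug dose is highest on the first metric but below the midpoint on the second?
5 mg

Chart 2 median adverse events ≈ 15; below-median drug doses: 0 mg, 5 mg, 10 mg. Among those, 5 mg has the highest response (%) (≈ 90).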